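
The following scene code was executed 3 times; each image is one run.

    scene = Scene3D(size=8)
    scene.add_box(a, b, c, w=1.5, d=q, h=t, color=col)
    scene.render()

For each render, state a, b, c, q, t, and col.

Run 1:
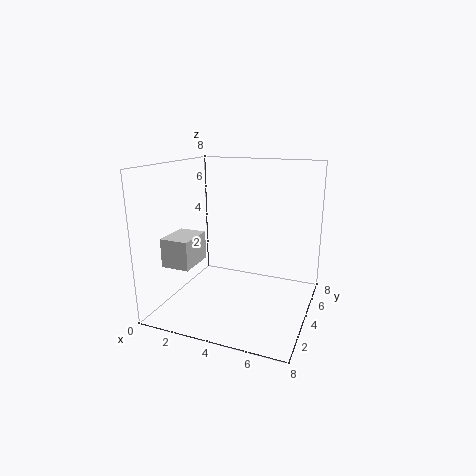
a = 1; b = 1; c = 3; q = 2; t = 1.5; col = 'lightgray'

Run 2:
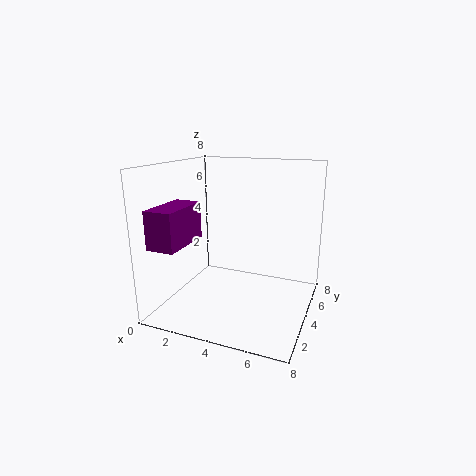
a = 0.5; b = 0.5; c = 4; q = 3; t = 2; col = 'purple'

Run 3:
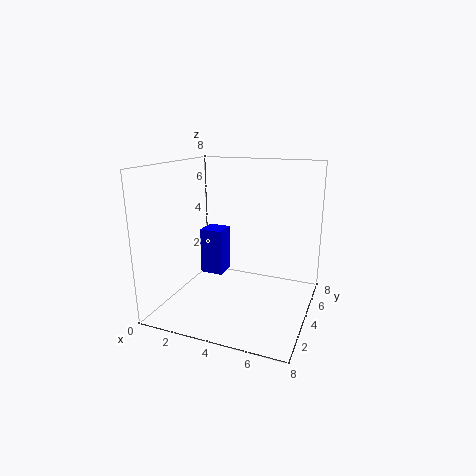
a = 0.5; b = 6; c = 0.5; q = 1.5; t = 3; col = 'blue'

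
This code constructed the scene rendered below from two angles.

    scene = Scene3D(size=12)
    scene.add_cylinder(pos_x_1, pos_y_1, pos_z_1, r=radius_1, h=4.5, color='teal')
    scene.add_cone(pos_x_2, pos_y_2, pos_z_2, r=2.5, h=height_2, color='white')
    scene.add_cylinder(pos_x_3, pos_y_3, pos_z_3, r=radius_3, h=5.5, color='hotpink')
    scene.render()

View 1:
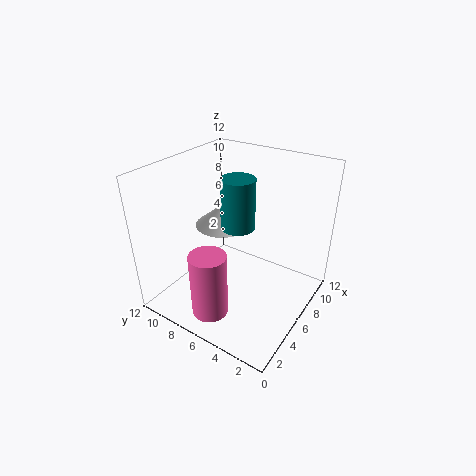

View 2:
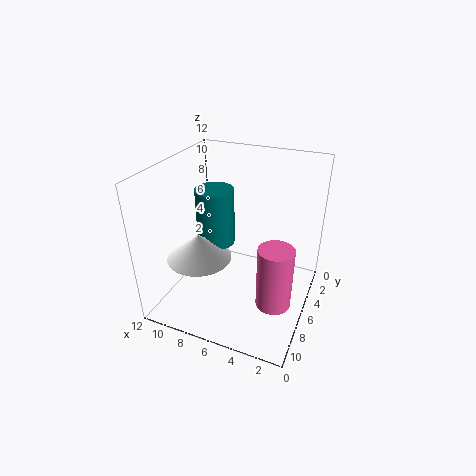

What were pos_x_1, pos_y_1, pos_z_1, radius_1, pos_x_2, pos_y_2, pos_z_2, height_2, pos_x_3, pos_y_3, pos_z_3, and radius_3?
pos_x_1 = 7.5
pos_y_1 = 7
pos_z_1 = 6
radius_1 = 1.5
pos_x_2 = 8
pos_y_2 = 9
pos_z_2 = 5.5
height_2 = 2
pos_x_3 = 2.5
pos_y_3 = 6.5
pos_z_3 = 0.5
radius_3 = 1.5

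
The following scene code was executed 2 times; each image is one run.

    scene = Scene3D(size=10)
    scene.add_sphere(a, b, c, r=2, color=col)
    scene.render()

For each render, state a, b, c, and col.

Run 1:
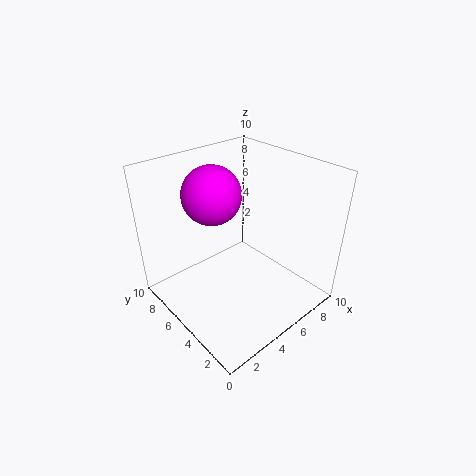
a = 4, b = 6.5, c = 8, col = 'magenta'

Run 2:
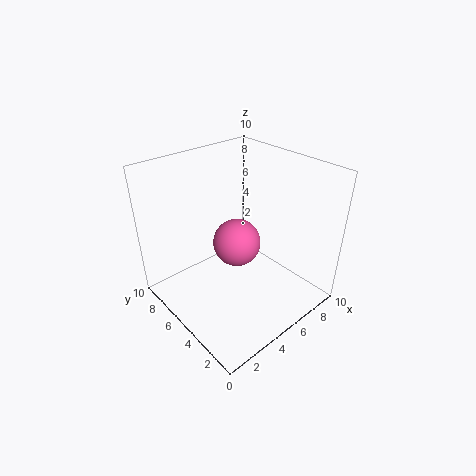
a = 7.5, b = 8, c = 2, col = 'hotpink'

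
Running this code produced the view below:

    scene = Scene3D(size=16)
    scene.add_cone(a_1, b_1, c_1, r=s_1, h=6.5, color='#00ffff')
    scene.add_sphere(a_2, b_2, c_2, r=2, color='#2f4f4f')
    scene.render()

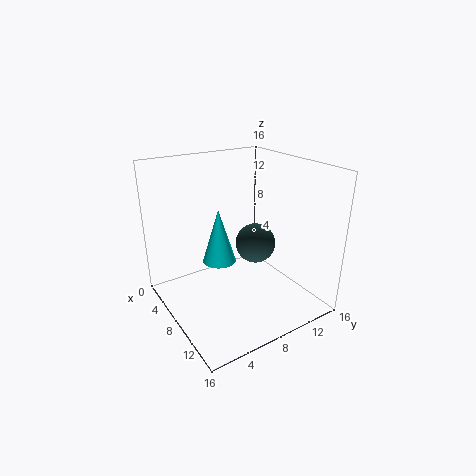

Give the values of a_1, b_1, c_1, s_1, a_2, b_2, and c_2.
a_1 = 5, b_1 = 7.25, c_1 = 4, s_1 = 2, a_2 = 11.25, b_2 = 8, c_2 = 8.75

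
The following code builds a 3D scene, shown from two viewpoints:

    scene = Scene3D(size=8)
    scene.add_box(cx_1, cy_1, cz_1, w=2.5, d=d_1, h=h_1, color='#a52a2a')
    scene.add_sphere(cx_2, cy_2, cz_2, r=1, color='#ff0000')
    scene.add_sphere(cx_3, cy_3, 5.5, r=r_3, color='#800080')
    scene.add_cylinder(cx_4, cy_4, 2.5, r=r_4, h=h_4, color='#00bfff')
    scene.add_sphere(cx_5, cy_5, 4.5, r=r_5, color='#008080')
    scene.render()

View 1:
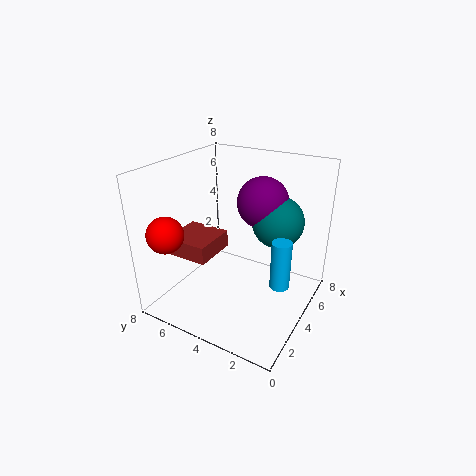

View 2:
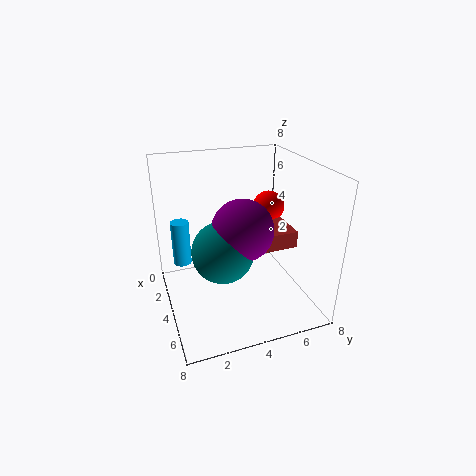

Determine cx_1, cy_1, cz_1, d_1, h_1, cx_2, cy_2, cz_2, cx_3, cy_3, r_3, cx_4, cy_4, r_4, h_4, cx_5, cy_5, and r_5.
cx_1 = 2
cy_1 = 5
cz_1 = 3
d_1 = 2.5
h_1 = 1
cx_2 = 1.5
cy_2 = 7
cz_2 = 4.5
cx_3 = 6
cy_3 = 3.5
r_3 = 1.5
cx_4 = 3
cy_4 = 1
r_4 = 0.5
h_4 = 2.5
cx_5 = 6
cy_5 = 2.5
r_5 = 1.5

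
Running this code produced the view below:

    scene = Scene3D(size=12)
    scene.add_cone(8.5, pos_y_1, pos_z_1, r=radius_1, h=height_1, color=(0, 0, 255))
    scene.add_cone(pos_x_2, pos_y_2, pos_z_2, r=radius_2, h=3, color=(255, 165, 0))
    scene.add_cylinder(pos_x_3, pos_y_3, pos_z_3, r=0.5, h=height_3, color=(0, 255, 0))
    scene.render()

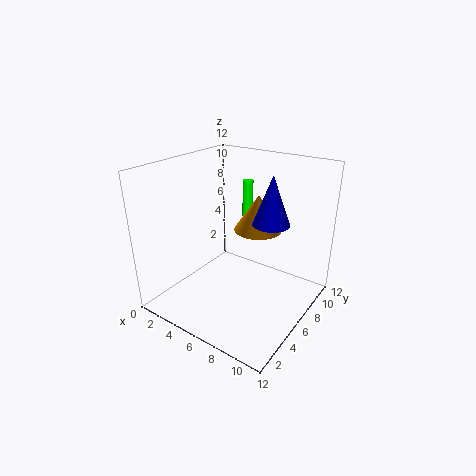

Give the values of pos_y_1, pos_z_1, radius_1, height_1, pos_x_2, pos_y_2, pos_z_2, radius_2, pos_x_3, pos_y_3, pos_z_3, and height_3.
pos_y_1 = 7, pos_z_1 = 7.5, radius_1 = 1.5, height_1 = 4, pos_x_2 = 7, pos_y_2 = 7.5, pos_z_2 = 6.5, radius_2 = 2, pos_x_3 = 4, pos_y_3 = 10.5, pos_z_3 = 6, height_3 = 3.5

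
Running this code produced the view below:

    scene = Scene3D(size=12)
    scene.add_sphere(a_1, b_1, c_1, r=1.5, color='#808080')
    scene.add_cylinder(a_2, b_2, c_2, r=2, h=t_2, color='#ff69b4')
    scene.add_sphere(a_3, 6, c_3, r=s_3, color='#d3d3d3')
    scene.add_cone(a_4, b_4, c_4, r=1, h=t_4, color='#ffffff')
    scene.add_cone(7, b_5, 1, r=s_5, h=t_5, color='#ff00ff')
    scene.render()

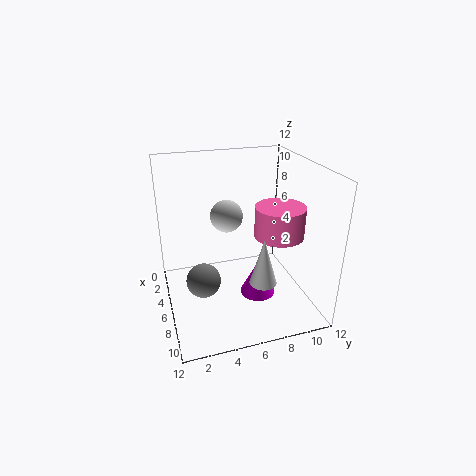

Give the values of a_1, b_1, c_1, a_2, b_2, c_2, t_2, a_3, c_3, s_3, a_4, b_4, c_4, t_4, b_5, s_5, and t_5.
a_1 = 5.5
b_1 = 3
c_1 = 2
a_2 = 7.5
b_2 = 9
c_2 = 6.5
t_2 = 2.5
a_3 = 2.5
c_3 = 6.5
s_3 = 1.5
a_4 = 10.5
b_4 = 6.5
c_4 = 4.5
t_4 = 3.5
b_5 = 7.5
s_5 = 1.5
t_5 = 3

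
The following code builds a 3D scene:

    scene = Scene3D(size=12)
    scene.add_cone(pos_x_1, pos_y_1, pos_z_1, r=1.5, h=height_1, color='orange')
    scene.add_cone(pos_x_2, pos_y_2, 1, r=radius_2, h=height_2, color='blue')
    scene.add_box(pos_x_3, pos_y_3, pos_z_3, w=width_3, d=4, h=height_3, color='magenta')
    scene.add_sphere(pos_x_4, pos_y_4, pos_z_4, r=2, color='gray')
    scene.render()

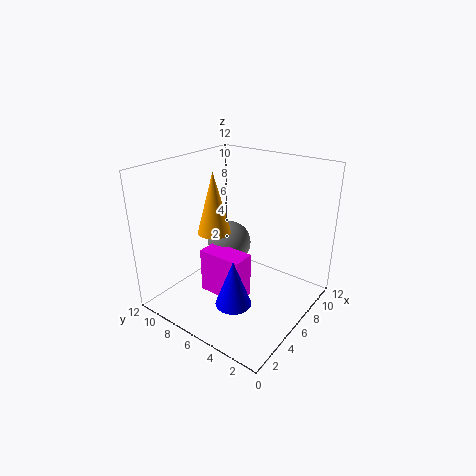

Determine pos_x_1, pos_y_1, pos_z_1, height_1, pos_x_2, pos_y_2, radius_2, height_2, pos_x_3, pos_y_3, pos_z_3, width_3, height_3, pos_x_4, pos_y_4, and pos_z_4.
pos_x_1 = 6.5
pos_y_1 = 9
pos_z_1 = 5.5
height_1 = 5.5
pos_x_2 = 4
pos_y_2 = 5
radius_2 = 1.5
height_2 = 4
pos_x_3 = 4.5
pos_y_3 = 5
pos_z_3 = 0.5
width_3 = 2
height_3 = 4
pos_x_4 = 8
pos_y_4 = 8.5
pos_z_4 = 4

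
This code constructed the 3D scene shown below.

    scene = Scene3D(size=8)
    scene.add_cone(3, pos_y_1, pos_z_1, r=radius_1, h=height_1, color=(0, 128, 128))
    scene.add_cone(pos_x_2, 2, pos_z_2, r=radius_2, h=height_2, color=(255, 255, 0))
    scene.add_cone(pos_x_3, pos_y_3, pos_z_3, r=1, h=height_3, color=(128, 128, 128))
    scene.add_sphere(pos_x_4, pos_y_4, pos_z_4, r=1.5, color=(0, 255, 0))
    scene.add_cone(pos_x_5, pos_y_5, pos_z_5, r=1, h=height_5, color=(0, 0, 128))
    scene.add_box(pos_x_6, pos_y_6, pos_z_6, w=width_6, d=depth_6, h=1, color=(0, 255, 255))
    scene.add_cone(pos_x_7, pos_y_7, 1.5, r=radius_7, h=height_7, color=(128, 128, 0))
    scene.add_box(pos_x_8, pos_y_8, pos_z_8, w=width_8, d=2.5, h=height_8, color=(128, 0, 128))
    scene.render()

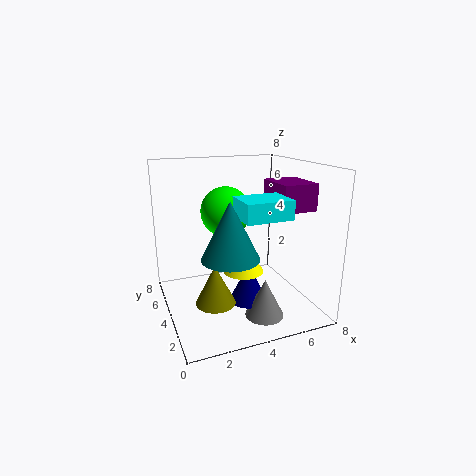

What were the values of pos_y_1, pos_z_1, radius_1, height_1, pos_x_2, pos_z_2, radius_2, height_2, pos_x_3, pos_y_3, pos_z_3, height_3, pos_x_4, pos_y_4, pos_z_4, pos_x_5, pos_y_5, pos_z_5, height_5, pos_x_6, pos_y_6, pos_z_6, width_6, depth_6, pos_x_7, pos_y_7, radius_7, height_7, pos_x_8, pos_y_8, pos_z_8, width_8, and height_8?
pos_y_1 = 2.5
pos_z_1 = 3.5
radius_1 = 1.5
height_1 = 3
pos_x_2 = 3.5
pos_z_2 = 3
radius_2 = 1
height_2 = 1.5
pos_x_3 = 4.5
pos_y_3 = 1.5
pos_z_3 = 0.5
height_3 = 2
pos_x_4 = 4
pos_y_4 = 6
pos_z_4 = 5
pos_x_5 = 4
pos_y_5 = 2.5
pos_z_5 = 1
height_5 = 2
pos_x_6 = 3.5
pos_y_6 = 1.5
pos_z_6 = 5.5
width_6 = 2.5
depth_6 = 2
pos_x_7 = 2
pos_y_7 = 2
radius_7 = 1
height_7 = 2
pos_x_8 = 6
pos_y_8 = 2.5
pos_z_8 = 5.5
width_8 = 2
height_8 = 1.5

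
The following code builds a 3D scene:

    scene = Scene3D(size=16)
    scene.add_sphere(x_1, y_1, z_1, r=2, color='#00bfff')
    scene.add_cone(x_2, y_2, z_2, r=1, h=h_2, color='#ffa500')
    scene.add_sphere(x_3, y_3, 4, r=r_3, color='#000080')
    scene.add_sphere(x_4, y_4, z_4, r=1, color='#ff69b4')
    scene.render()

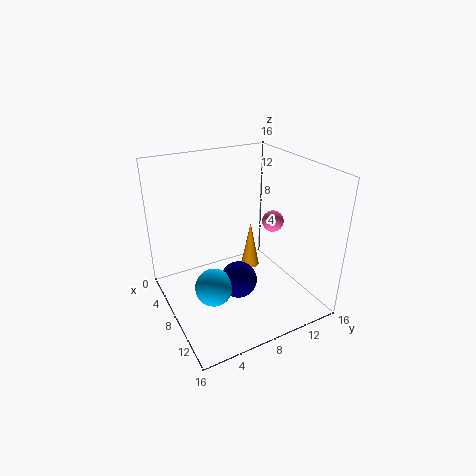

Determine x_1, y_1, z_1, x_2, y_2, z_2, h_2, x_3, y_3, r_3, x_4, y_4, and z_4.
x_1 = 10
y_1 = 4
z_1 = 4
x_2 = 9
y_2 = 9
z_2 = 5
h_2 = 5
x_3 = 10
y_3 = 7
r_3 = 2
x_4 = 13
y_4 = 9
z_4 = 12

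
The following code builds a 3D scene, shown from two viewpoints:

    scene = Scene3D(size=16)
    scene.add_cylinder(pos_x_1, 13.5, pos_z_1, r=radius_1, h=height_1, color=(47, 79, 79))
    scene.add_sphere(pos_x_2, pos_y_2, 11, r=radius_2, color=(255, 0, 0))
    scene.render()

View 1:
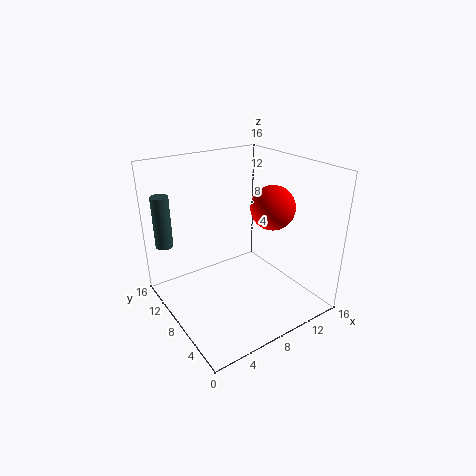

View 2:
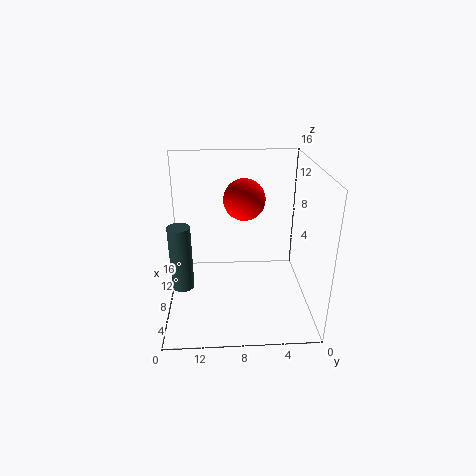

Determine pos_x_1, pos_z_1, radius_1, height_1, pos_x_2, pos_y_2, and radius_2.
pos_x_1 = 1.5; pos_z_1 = 6.5; radius_1 = 1; height_1 = 6; pos_x_2 = 12; pos_y_2 = 7; radius_2 = 2.5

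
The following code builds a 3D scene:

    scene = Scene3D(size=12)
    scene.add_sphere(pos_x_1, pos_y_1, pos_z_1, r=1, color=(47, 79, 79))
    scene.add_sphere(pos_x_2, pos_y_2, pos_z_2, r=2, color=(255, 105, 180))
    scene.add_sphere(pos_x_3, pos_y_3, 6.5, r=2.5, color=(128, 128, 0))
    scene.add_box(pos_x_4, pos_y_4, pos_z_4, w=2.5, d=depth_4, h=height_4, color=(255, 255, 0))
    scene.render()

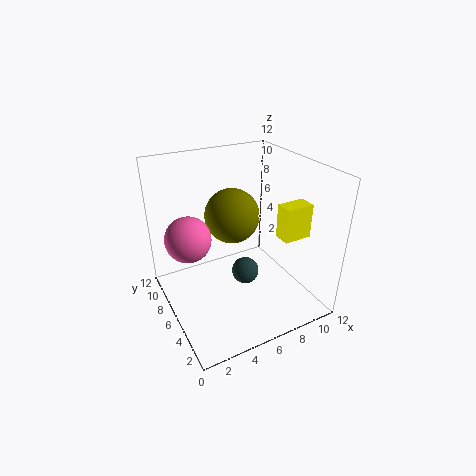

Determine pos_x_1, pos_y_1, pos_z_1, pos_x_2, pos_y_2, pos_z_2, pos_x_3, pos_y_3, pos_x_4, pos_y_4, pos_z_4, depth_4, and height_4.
pos_x_1 = 5, pos_y_1 = 3, pos_z_1 = 5, pos_x_2 = 2.5, pos_y_2 = 8.5, pos_z_2 = 5.5, pos_x_3 = 7, pos_y_3 = 9, pos_x_4 = 9.5, pos_y_4 = 4, pos_z_4 = 5.5, depth_4 = 1.5, height_4 = 3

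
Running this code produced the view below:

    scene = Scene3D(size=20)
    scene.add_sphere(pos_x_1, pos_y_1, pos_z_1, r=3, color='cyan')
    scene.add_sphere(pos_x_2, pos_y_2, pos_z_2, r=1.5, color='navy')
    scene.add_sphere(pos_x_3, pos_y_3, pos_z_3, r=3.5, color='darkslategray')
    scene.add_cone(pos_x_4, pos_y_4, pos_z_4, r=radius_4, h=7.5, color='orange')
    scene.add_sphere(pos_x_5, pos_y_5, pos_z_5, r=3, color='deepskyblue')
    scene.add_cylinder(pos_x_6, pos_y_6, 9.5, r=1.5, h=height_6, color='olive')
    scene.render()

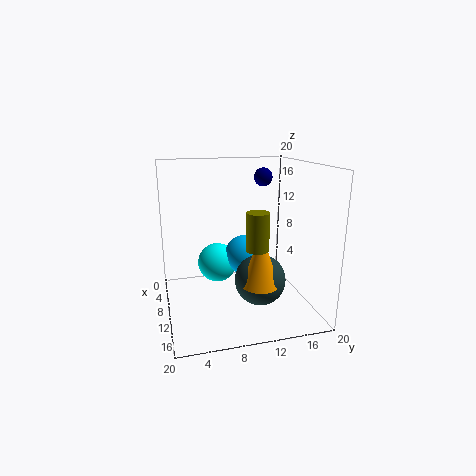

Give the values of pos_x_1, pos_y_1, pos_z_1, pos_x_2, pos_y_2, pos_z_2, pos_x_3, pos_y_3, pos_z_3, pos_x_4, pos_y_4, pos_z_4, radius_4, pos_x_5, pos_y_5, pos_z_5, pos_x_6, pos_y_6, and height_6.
pos_x_1 = 5, pos_y_1 = 8, pos_z_1 = 4.5, pos_x_2 = 1.5, pos_y_2 = 16.5, pos_z_2 = 17, pos_x_3 = 12.5, pos_y_3 = 12.5, pos_z_3 = 4.5, pos_x_4 = 14, pos_y_4 = 12, pos_z_4 = 4.5, radius_4 = 2.5, pos_x_5 = 6.5, pos_y_5 = 12, pos_z_5 = 6, pos_x_6 = 14, pos_y_6 = 11.5, height_6 = 5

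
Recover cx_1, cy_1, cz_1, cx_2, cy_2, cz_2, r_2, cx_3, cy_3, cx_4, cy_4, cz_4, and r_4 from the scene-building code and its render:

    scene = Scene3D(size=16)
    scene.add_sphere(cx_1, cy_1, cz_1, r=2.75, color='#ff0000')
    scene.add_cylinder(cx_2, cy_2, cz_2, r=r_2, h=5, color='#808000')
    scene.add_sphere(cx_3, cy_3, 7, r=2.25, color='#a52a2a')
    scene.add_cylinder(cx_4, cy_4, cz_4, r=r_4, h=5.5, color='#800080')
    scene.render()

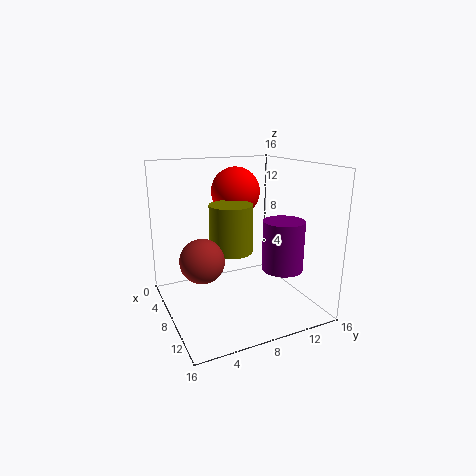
cx_1 = 5.75, cy_1 = 8.75, cz_1 = 12.75, cx_2 = 9.5, cy_2 = 6.5, cz_2 = 7.25, r_2 = 2.25, cx_3 = 10.25, cy_3 = 3, cx_4 = 11, cy_4 = 12, cz_4 = 4.75, r_4 = 2.25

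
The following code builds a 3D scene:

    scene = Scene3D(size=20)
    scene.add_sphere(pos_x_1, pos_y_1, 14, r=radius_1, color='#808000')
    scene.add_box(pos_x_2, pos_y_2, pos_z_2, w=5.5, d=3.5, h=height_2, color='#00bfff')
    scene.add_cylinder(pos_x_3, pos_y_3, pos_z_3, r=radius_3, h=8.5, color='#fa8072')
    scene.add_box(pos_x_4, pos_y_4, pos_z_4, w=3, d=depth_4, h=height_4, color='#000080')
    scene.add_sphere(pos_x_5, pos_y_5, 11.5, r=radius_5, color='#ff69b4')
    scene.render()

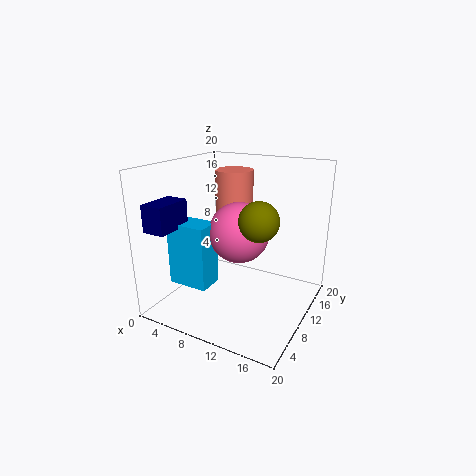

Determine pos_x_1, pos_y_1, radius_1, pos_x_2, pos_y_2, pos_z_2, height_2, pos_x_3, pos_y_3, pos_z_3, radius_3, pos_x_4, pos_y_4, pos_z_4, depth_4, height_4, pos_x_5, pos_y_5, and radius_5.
pos_x_1 = 14.5, pos_y_1 = 7, radius_1 = 2.5, pos_x_2 = 3, pos_y_2 = 3.5, pos_z_2 = 4.5, height_2 = 8.5, pos_x_3 = 5.5, pos_y_3 = 17, pos_z_3 = 9.5, radius_3 = 3, pos_x_4 = 2, pos_y_4 = 0.5, pos_z_4 = 12.5, depth_4 = 5, height_4 = 3.5, pos_x_5 = 11, pos_y_5 = 8.5, radius_5 = 4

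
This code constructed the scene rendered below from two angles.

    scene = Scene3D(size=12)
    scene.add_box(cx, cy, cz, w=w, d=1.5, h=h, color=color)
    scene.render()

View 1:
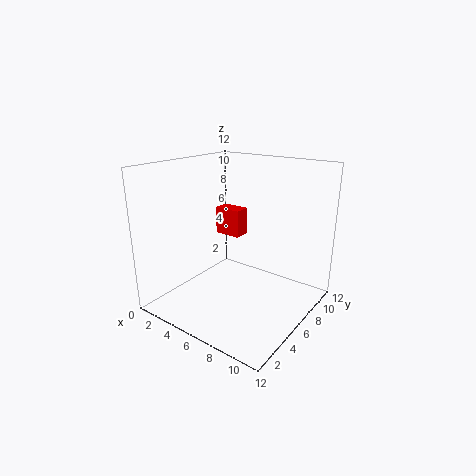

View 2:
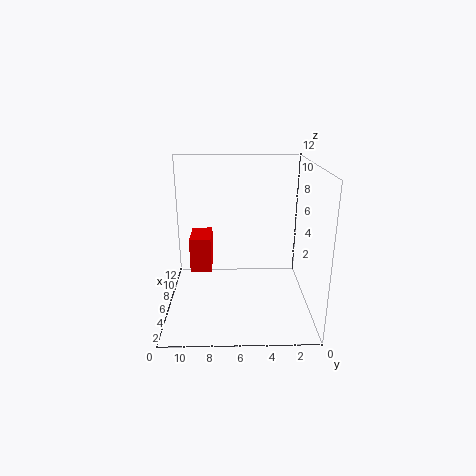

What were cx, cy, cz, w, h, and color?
cx = 2, cy = 8, cz = 5, w = 2.5, h = 2.5, color = 'red'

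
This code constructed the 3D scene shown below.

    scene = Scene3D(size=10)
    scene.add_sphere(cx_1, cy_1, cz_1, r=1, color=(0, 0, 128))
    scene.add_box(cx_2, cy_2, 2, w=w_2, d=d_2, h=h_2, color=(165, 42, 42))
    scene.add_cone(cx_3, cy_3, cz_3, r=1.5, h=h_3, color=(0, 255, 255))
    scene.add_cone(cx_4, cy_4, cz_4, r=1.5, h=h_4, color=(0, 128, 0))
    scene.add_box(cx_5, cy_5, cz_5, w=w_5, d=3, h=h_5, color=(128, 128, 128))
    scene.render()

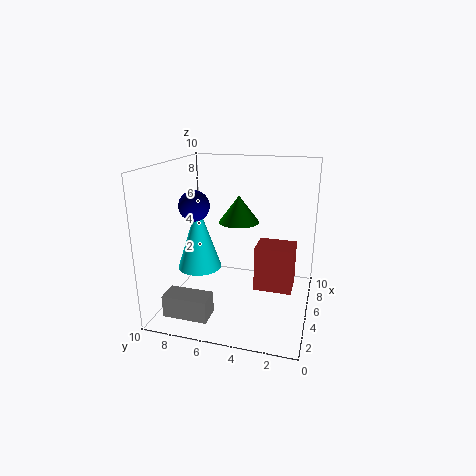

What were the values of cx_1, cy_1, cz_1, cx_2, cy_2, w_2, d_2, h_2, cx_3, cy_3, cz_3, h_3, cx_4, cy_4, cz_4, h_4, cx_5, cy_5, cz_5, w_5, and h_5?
cx_1 = 3.5, cy_1 = 7.5, cz_1 = 7.5, cx_2 = 3.5, cy_2 = 1, w_2 = 2, d_2 = 2.5, h_2 = 3, cx_3 = 4, cy_3 = 7.5, cz_3 = 3, h_3 = 4.5, cx_4 = 7, cy_4 = 5.5, cz_4 = 5.5, h_4 = 2, cx_5 = 1, cy_5 = 6, cz_5 = 0.5, w_5 = 1.5, h_5 = 1.5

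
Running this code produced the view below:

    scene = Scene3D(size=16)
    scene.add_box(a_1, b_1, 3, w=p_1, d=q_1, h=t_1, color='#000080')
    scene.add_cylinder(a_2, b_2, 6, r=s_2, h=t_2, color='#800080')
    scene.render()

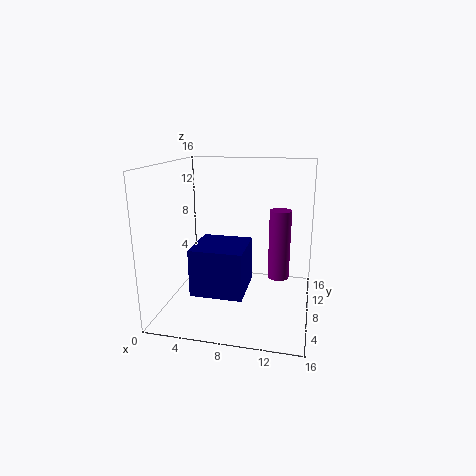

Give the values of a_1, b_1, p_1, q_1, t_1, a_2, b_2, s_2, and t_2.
a_1 = 4; b_1 = 3; p_1 = 5.5; q_1 = 5.5; t_1 = 5; a_2 = 13; b_2 = 3.5; s_2 = 1; t_2 = 6.5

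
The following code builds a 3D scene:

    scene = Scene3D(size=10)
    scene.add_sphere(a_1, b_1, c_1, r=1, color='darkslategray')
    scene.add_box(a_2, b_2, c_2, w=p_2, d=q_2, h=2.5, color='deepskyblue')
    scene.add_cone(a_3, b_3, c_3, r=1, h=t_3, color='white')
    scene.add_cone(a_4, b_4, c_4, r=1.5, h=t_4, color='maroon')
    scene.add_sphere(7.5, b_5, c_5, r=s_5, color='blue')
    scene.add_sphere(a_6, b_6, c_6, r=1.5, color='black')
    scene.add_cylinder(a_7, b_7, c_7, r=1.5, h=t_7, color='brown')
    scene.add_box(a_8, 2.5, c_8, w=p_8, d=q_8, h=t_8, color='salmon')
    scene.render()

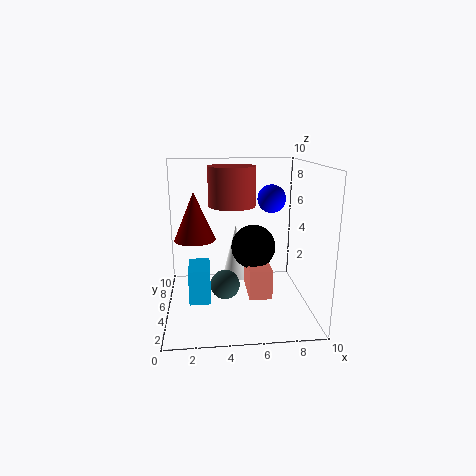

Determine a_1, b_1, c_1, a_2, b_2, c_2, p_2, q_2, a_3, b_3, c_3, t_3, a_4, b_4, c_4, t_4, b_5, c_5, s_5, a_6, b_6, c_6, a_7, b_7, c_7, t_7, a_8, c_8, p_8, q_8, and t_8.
a_1 = 4; b_1 = 4; c_1 = 2; a_2 = 1.5; b_2 = 4; c_2 = 0.5; p_2 = 1.5; q_2 = 2.5; a_3 = 5; b_3 = 6.5; c_3 = 1.5; t_3 = 4; a_4 = 2; b_4 = 6.5; c_4 = 4.5; t_4 = 3.5; b_5 = 6; c_5 = 7.5; s_5 = 1; a_6 = 6; b_6 = 4.5; c_6 = 4.5; a_7 = 4.5; b_7 = 4; c_7 = 7.5; t_7 = 2.5; a_8 = 5.5; c_8 = 1.5; p_8 = 1.5; q_8 = 3; t_8 = 2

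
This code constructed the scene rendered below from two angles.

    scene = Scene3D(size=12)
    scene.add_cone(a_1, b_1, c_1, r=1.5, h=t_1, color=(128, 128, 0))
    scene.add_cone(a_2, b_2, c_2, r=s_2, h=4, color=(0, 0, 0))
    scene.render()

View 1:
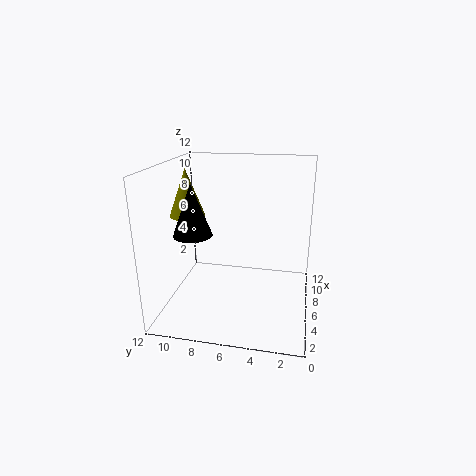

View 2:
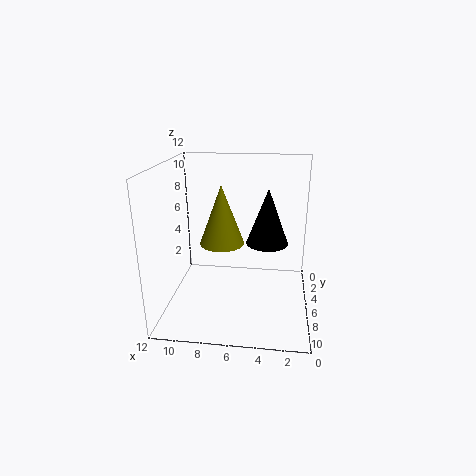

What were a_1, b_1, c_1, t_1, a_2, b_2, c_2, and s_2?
a_1 = 6.5
b_1 = 10.5
c_1 = 7.5
t_1 = 4
a_2 = 3.5
b_2 = 9
c_2 = 7
s_2 = 1.5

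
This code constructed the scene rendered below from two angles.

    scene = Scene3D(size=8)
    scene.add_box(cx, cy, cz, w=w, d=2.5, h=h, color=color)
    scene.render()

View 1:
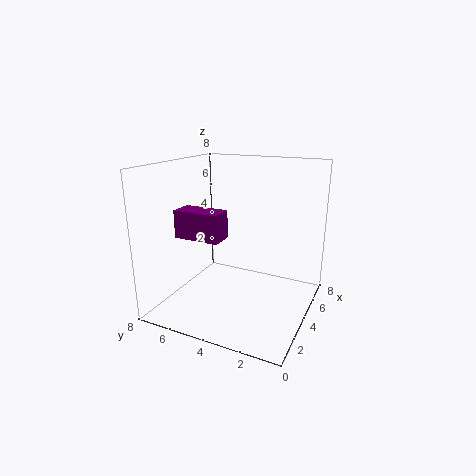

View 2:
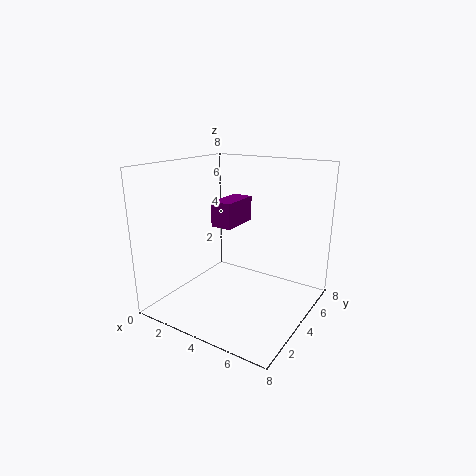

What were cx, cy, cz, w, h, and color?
cx = 2
cy = 4.25
cz = 4.25
w = 1.25
h = 1.5
color = 'purple'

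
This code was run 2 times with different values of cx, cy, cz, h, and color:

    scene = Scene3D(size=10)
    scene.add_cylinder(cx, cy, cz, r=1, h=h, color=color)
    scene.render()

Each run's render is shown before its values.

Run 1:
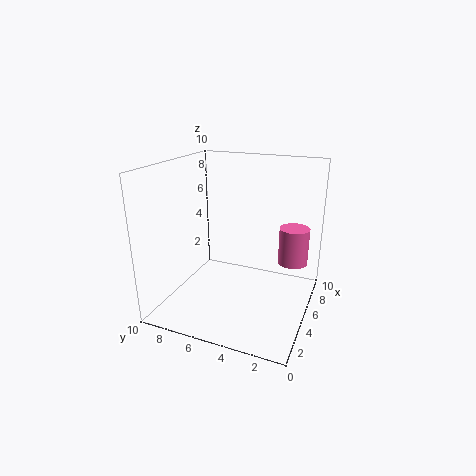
cx = 5.75
cy = 1.25
cz = 3.5
h = 2.5
color = 'hotpink'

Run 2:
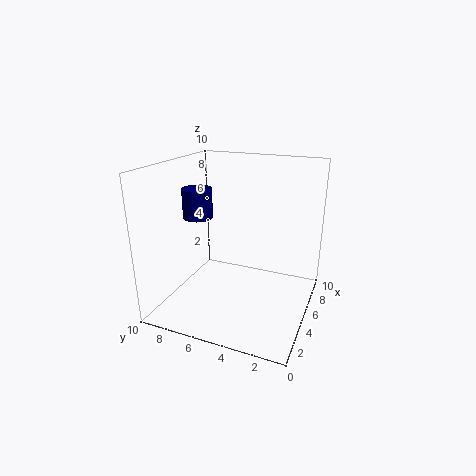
cx = 4
cy = 7.5
cz = 6.5
h = 2
color = 'navy'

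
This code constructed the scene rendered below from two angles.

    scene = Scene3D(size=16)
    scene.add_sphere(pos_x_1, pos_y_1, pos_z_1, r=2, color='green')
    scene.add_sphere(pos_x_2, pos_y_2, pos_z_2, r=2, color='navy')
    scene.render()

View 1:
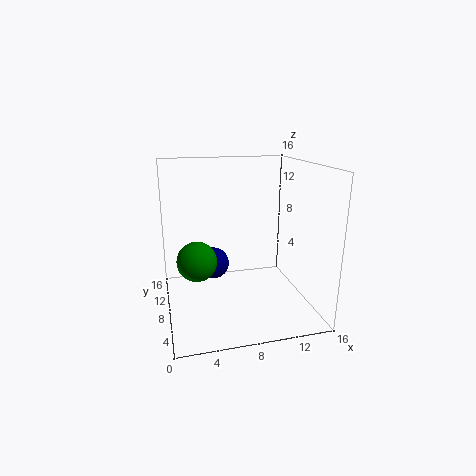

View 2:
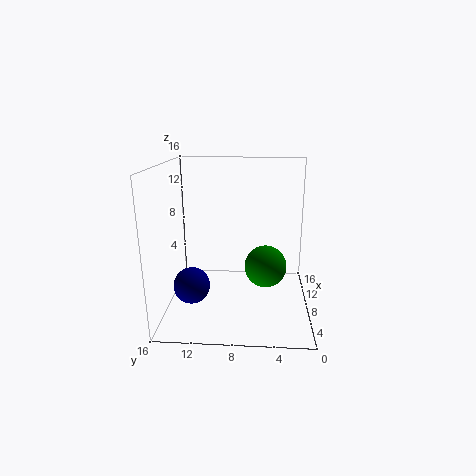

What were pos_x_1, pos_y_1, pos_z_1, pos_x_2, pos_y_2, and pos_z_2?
pos_x_1 = 3
pos_y_1 = 5
pos_z_1 = 7
pos_x_2 = 6
pos_y_2 = 13
pos_z_2 = 3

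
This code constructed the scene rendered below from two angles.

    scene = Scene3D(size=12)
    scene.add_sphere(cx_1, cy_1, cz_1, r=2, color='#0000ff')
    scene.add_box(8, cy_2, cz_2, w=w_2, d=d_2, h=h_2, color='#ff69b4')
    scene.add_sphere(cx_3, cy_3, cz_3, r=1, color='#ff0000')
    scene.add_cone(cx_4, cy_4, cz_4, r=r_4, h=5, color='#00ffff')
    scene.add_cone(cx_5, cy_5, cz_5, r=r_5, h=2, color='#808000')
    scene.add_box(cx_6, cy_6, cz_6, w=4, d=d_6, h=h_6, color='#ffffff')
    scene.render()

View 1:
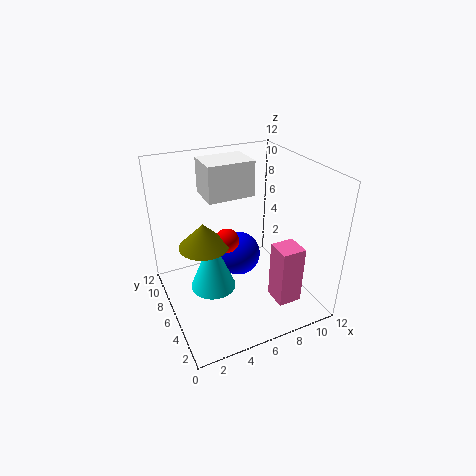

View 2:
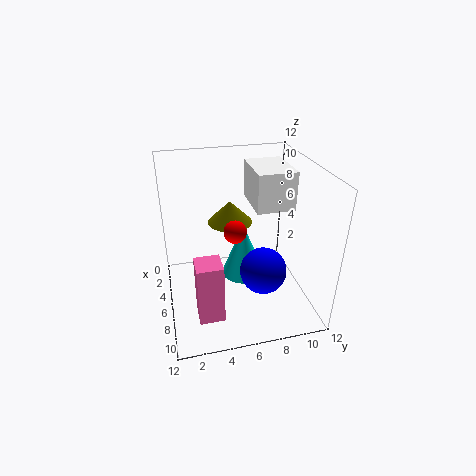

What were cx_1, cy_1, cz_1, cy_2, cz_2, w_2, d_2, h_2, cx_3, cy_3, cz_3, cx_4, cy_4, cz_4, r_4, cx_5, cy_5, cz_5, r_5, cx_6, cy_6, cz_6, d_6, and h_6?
cx_1 = 7; cy_1 = 8; cz_1 = 3; cy_2 = 2; cz_2 = 1; w_2 = 2; d_2 = 2; h_2 = 5; cx_3 = 5; cy_3 = 6; cz_3 = 6; cx_4 = 4; cy_4 = 7; cz_4 = 1; r_4 = 2; cx_5 = 3; cy_5 = 6; cz_5 = 6; r_5 = 2; cx_6 = 4; cy_6 = 7; cz_6 = 9; d_6 = 3; h_6 = 3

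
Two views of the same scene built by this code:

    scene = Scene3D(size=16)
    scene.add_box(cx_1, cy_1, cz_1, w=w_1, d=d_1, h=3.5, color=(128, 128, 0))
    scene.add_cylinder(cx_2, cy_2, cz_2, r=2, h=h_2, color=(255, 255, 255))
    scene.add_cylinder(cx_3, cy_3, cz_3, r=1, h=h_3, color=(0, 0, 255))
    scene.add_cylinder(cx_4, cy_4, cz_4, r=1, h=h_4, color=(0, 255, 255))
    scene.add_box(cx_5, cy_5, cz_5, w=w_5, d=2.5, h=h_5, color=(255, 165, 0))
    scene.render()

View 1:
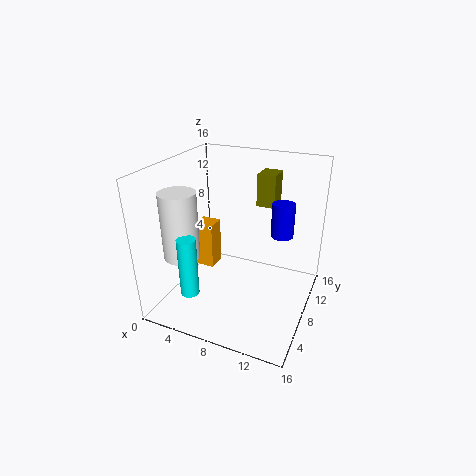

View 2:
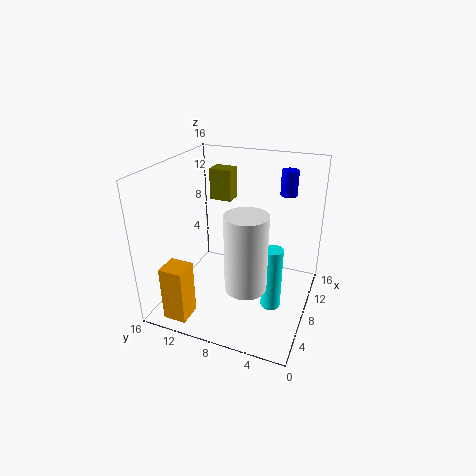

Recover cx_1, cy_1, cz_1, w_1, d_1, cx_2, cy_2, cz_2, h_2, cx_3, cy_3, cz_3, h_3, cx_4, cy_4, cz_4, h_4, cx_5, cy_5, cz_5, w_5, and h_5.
cx_1 = 9.5, cy_1 = 9.5, cz_1 = 11.5, w_1 = 2, d_1 = 2.5, cx_2 = 2.5, cy_2 = 5, cz_2 = 6, h_2 = 7.5, cx_3 = 14, cy_3 = 4, cz_3 = 11.5, h_3 = 3, cx_4 = 4.5, cy_4 = 3, cz_4 = 3, h_4 = 6.5, cx_5 = 0.5, cy_5 = 11, cz_5 = 1, w_5 = 2.5, h_5 = 6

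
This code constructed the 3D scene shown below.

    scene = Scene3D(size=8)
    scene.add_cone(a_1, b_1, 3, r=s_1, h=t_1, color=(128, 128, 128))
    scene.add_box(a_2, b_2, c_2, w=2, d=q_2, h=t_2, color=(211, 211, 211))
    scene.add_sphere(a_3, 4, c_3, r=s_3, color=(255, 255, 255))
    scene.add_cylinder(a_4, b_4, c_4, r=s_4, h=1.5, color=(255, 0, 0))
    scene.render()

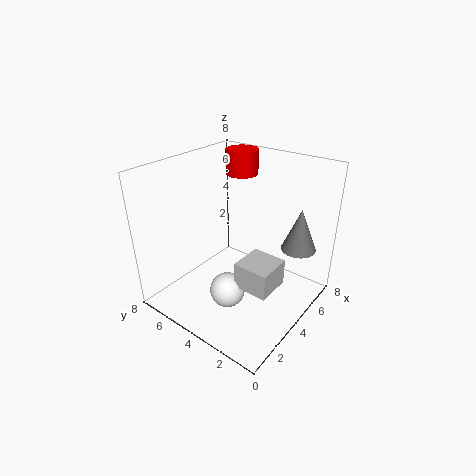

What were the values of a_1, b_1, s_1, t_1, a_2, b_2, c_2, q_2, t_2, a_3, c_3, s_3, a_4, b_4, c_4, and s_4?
a_1 = 6.5, b_1 = 1.5, s_1 = 1, t_1 = 2.5, a_2 = 3, b_2 = 1.5, c_2 = 1.5, q_2 = 2, t_2 = 1.5, a_3 = 3, c_3 = 1, s_3 = 1, a_4 = 7, b_4 = 6, c_4 = 6.5, s_4 = 1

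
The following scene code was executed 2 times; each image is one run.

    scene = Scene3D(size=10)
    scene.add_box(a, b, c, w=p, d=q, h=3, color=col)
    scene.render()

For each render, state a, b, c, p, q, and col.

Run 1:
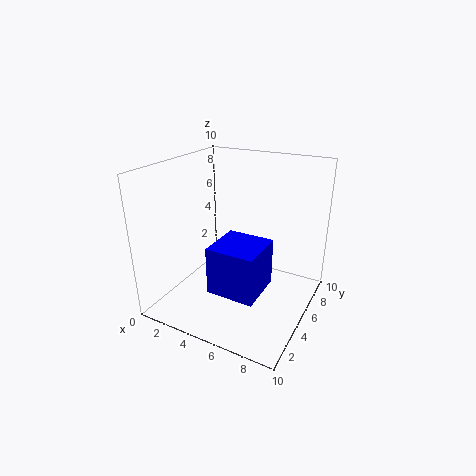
a = 5, b = 1, c = 3, p = 3, q = 3, col = 'blue'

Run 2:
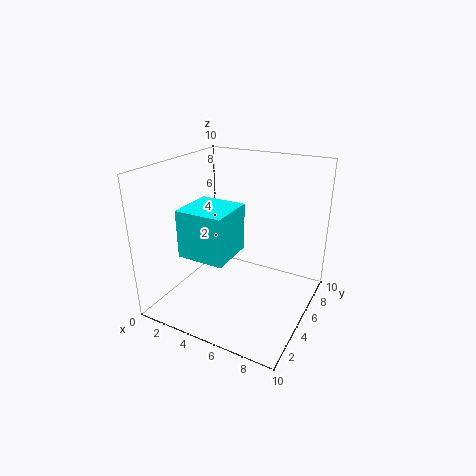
a = 3, b = 1, c = 5, p = 3, q = 3, col = 'cyan'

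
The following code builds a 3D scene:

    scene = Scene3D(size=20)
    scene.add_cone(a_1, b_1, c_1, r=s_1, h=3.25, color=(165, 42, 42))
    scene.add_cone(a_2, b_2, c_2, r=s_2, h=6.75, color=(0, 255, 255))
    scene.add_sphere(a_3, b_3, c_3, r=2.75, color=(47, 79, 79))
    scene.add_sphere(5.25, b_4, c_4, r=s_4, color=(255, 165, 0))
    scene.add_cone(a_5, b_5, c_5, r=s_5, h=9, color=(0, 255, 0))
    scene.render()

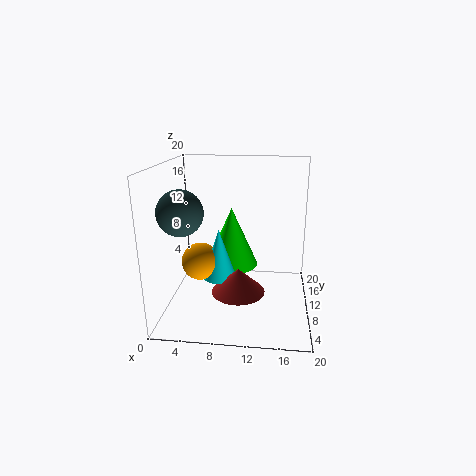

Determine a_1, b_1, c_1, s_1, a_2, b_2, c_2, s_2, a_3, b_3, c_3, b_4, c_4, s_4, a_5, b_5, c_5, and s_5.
a_1 = 10.5; b_1 = 6; c_1 = 4; s_1 = 3.5; a_2 = 7.75; b_2 = 7.5; c_2 = 5.25; s_2 = 2.25; a_3 = 4; b_3 = 3.5; c_3 = 15.25; b_4 = 7.25; c_4 = 7.5; s_4 = 2.5; a_5 = 8.5; b_5 = 14.5; c_5 = 4; s_5 = 4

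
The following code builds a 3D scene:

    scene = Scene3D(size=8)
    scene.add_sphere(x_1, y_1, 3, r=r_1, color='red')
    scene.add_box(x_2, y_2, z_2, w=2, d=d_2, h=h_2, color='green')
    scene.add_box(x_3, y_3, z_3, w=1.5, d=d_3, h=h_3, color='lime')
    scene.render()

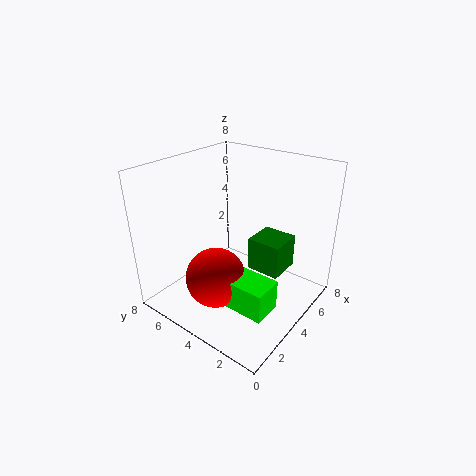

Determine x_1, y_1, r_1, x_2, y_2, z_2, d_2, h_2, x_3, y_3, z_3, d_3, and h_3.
x_1 = 1.5; y_1 = 3.5; r_1 = 1.5; x_2 = 5; y_2 = 2; z_2 = 1.5; d_2 = 2; h_2 = 2; x_3 = 1; y_3 = 0.5; z_3 = 2; d_3 = 2; h_3 = 1.5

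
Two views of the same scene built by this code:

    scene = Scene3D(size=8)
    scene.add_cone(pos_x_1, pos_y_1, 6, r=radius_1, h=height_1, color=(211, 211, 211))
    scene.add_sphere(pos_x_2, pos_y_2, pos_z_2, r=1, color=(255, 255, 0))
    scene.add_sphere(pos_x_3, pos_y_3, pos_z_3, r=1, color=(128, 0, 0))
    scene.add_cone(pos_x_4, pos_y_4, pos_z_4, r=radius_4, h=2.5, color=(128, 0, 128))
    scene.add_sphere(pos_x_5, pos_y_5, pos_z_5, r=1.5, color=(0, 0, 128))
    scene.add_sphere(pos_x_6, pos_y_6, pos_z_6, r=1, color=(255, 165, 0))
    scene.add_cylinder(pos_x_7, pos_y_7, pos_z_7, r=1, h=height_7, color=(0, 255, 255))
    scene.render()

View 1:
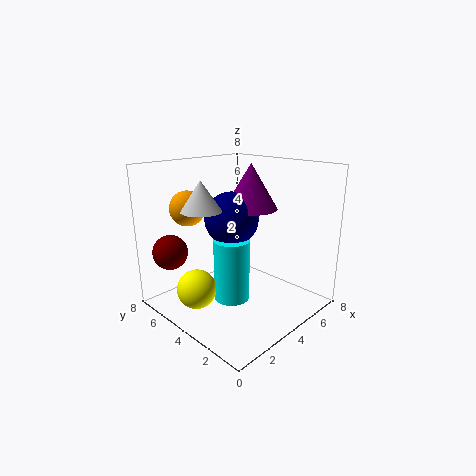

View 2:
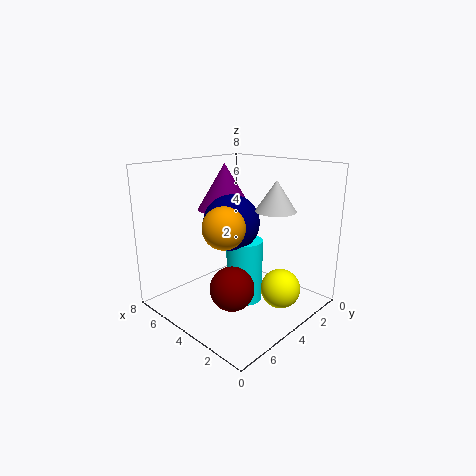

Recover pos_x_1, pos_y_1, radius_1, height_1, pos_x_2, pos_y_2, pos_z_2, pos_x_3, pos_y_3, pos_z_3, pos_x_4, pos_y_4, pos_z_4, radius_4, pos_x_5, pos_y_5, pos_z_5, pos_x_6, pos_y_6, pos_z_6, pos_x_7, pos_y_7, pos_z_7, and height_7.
pos_x_1 = 1.5, pos_y_1 = 4, radius_1 = 1, height_1 = 1.5, pos_x_2 = 1, pos_y_2 = 4, pos_z_2 = 2, pos_x_3 = 1.5, pos_y_3 = 7, pos_z_3 = 3, pos_x_4 = 5, pos_y_4 = 4, pos_z_4 = 5.5, radius_4 = 1.5, pos_x_5 = 4, pos_y_5 = 4.5, pos_z_5 = 5, pos_x_6 = 2.5, pos_y_6 = 6.5, pos_z_6 = 5.5, pos_x_7 = 3.5, pos_y_7 = 4, pos_z_7 = 0.5, height_7 = 3.5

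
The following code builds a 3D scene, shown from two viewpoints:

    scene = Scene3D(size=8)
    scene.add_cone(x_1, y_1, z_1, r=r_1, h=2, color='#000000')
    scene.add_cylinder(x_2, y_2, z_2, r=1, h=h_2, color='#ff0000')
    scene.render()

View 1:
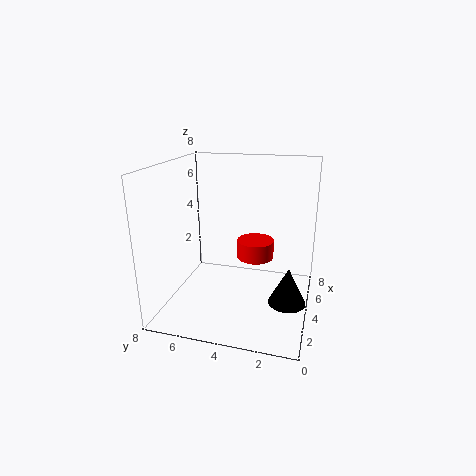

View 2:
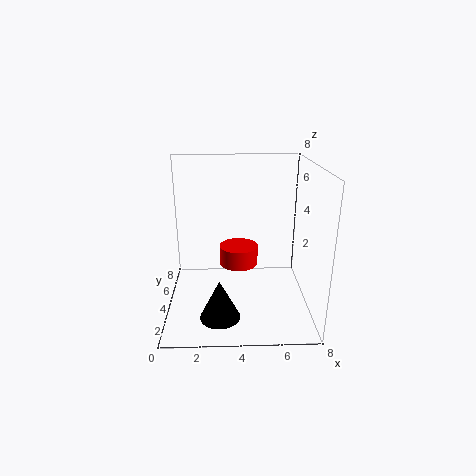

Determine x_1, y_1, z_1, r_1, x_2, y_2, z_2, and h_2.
x_1 = 3
y_1 = 1
z_1 = 1
r_1 = 1
x_2 = 4
y_2 = 3
z_2 = 3
h_2 = 1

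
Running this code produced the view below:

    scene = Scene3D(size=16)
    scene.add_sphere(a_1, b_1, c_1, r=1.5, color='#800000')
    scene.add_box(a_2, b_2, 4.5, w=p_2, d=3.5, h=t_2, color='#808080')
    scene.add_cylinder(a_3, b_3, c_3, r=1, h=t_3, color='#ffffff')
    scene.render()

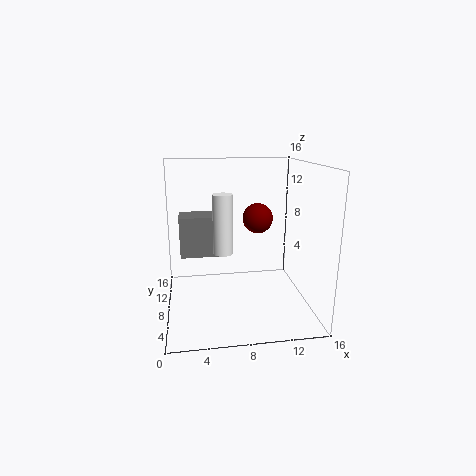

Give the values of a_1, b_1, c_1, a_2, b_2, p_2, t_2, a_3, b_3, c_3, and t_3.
a_1 = 9.5, b_1 = 5, c_1 = 11, a_2 = 1.5, b_2 = 11.5, p_2 = 5.5, t_2 = 5, a_3 = 6, b_3 = 5, c_3 = 7.5, t_3 = 6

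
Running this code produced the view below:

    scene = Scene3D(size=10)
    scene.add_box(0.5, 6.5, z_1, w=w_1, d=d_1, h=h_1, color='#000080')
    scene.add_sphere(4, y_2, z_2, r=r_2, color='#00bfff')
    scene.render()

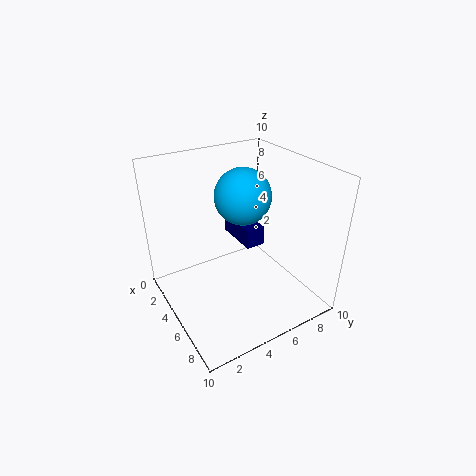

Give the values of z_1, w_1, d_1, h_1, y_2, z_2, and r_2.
z_1 = 3, w_1 = 3.5, d_1 = 1.5, h_1 = 1.5, y_2 = 6, z_2 = 7.5, r_2 = 2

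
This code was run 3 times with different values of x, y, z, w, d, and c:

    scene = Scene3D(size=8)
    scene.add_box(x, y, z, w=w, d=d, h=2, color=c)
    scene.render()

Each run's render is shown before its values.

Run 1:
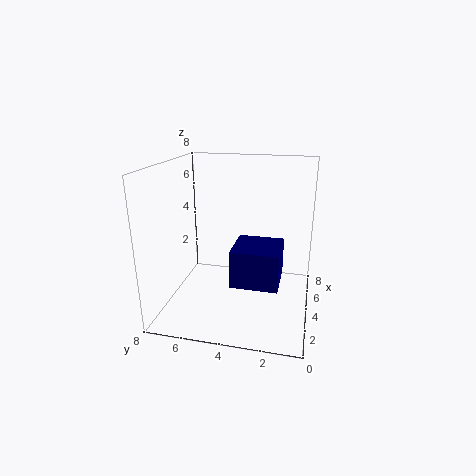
x = 2; y = 1.5; z = 2; w = 2.5; d = 2.5; c = 'navy'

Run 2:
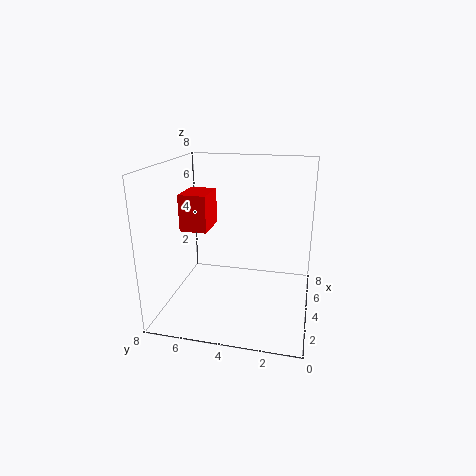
x = 3; y = 5.5; z = 4.5; w = 2; d = 1.5; c = 'red'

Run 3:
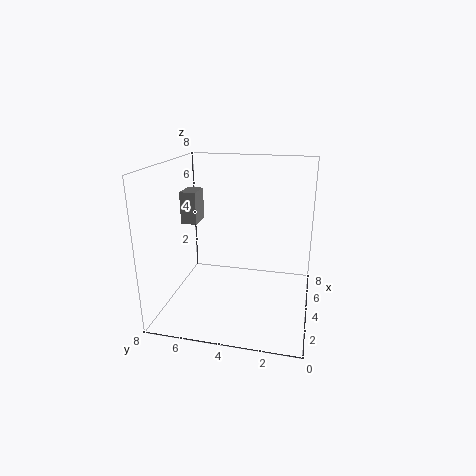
x = 5.5; y = 7; z = 4; w = 1.5; d = 1; c = 'gray'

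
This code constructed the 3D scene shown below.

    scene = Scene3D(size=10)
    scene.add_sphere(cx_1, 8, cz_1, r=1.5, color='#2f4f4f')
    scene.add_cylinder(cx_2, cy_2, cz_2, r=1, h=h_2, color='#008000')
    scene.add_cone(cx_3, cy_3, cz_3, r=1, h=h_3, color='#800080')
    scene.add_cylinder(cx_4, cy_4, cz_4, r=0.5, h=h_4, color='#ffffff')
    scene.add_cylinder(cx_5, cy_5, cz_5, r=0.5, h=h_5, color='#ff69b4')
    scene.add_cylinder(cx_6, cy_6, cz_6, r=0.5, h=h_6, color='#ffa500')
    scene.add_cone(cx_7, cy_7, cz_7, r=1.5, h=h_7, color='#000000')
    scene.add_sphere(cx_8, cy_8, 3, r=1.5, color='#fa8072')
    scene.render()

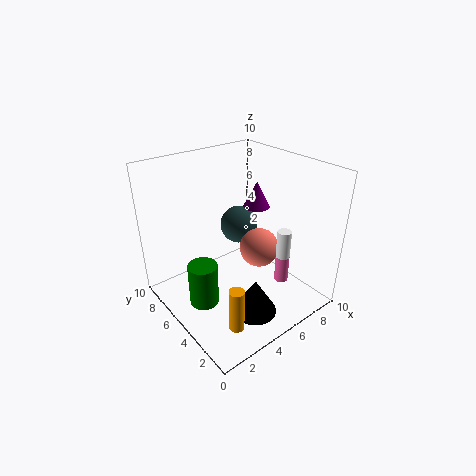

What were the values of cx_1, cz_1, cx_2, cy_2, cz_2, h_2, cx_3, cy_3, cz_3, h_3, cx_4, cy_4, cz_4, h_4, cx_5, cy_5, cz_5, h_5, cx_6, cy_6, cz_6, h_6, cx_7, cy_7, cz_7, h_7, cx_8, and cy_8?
cx_1 = 7.5
cz_1 = 4
cx_2 = 2
cy_2 = 5
cz_2 = 1
h_2 = 3
cx_3 = 8
cy_3 = 6.5
cz_3 = 6
h_3 = 2
cx_4 = 7.5
cy_4 = 3
cz_4 = 3.5
h_4 = 2
cx_5 = 7.5
cy_5 = 3
cz_5 = 1.5
h_5 = 4
cx_6 = 2.5
cy_6 = 2
cz_6 = 0.5
h_6 = 3
cx_7 = 4.5
cy_7 = 2.5
cz_7 = 0.5
h_7 = 2.5
cx_8 = 7.5
cy_8 = 5.5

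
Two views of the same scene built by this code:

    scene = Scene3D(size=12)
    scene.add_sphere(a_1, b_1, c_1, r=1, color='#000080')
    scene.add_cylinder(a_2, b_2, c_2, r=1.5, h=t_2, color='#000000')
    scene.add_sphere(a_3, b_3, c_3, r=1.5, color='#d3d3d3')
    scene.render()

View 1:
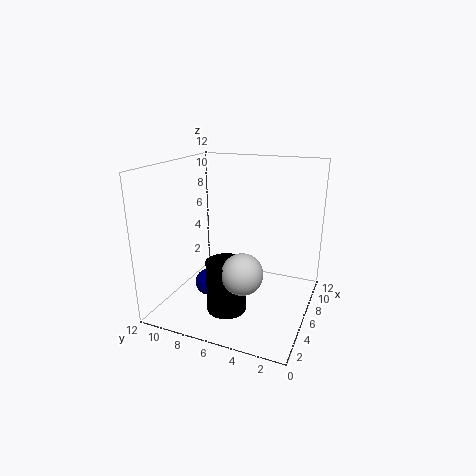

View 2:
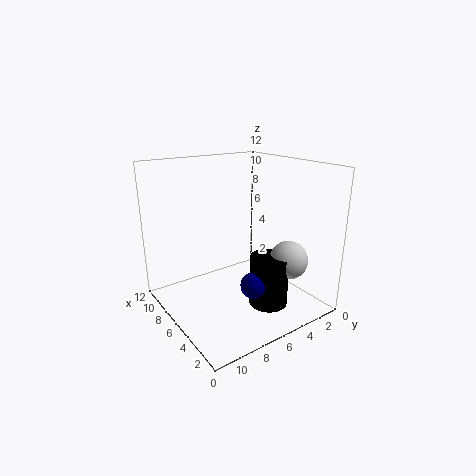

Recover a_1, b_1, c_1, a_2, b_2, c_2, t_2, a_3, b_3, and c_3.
a_1 = 2.5, b_1 = 7, c_1 = 3.5, a_2 = 2.5, b_2 = 5.5, c_2 = 1.5, t_2 = 4, a_3 = 2, b_3 = 4, c_3 = 5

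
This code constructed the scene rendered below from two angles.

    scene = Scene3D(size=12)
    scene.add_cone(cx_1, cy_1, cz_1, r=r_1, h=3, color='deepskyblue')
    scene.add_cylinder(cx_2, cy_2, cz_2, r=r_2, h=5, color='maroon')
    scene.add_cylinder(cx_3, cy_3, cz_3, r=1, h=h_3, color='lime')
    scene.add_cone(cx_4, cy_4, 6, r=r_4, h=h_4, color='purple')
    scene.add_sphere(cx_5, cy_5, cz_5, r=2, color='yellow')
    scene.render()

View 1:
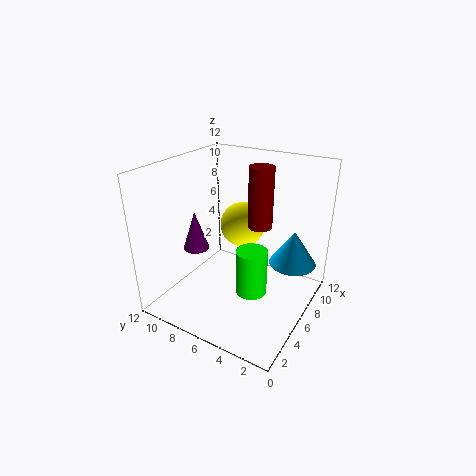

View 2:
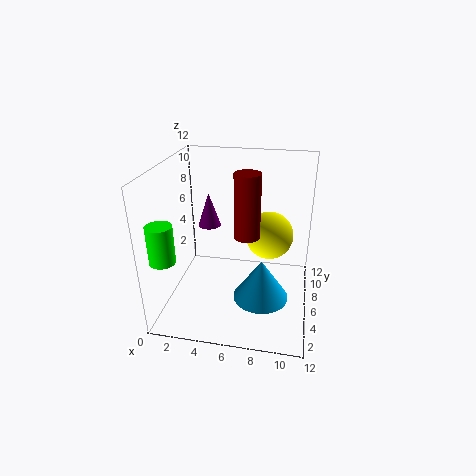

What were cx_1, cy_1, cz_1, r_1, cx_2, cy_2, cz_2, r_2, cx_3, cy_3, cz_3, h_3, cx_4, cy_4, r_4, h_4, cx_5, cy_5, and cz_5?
cx_1 = 8.5, cy_1 = 2, cz_1 = 3.5, r_1 = 2, cx_2 = 7, cy_2 = 4.5, cz_2 = 7, r_2 = 1, cx_3 = 1, cy_3 = 2, cz_3 = 5.5, h_3 = 3, cx_4 = 3, cy_4 = 8, r_4 = 1, h_4 = 3, cx_5 = 8.5, cy_5 = 7, cz_5 = 6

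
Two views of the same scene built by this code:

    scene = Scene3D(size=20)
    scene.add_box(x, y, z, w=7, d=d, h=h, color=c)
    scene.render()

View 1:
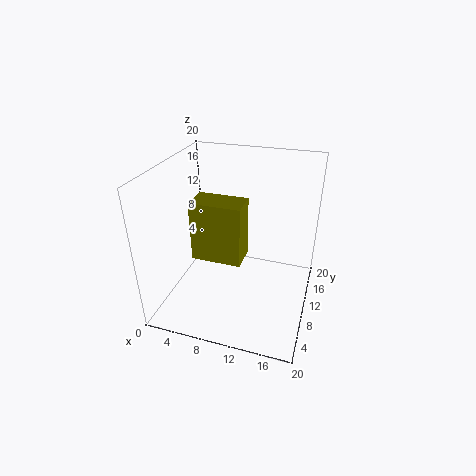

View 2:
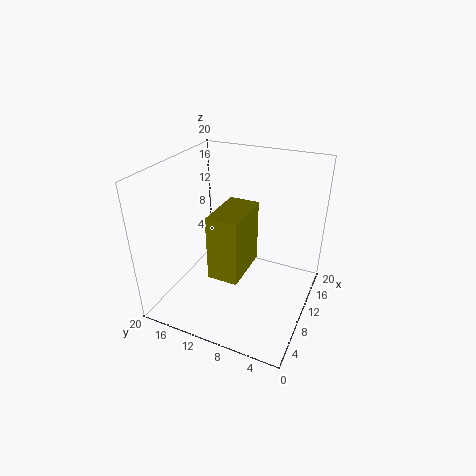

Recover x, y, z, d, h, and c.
x = 4, y = 7.5, z = 7, d = 4, h = 8.5, c = 'olive'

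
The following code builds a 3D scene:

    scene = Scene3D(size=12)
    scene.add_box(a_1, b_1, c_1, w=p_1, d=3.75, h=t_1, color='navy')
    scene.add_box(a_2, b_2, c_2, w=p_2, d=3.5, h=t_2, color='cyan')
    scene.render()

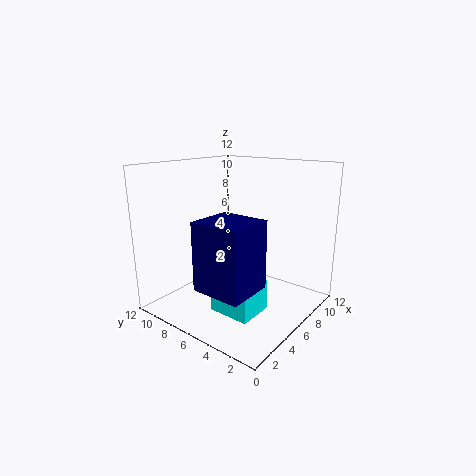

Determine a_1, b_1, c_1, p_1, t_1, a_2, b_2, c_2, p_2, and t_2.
a_1 = 0.25, b_1 = 1.75, c_1 = 3.75, p_1 = 3.5, t_1 = 5, a_2 = 3, b_2 = 3, c_2 = 0.5, p_2 = 3, t_2 = 2.5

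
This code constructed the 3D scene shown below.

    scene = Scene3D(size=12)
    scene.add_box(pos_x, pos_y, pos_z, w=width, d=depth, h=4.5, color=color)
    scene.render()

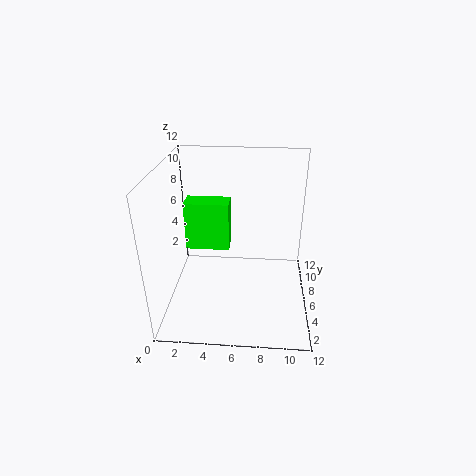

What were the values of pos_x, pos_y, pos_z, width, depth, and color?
pos_x = 1, pos_y = 8, pos_z = 3.5, width = 4, depth = 2, color = 'lime'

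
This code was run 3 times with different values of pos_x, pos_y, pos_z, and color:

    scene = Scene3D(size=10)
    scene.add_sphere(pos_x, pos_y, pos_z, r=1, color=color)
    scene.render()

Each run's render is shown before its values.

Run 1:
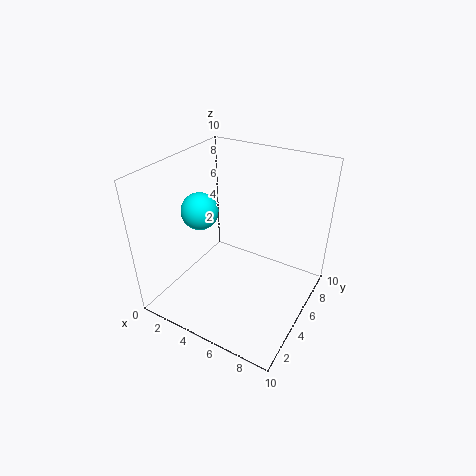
pos_x = 5
pos_y = 1
pos_z = 9
color = 'cyan'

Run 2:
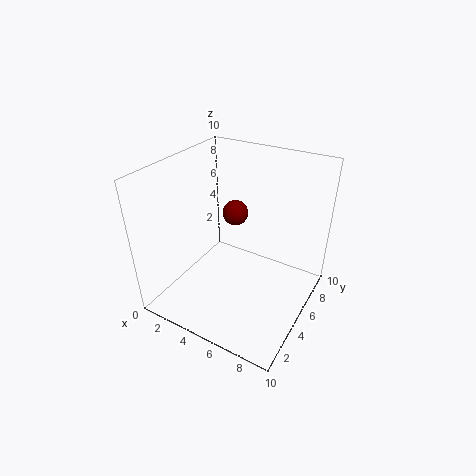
pos_x = 3
pos_y = 8
pos_z = 5
color = 'maroon'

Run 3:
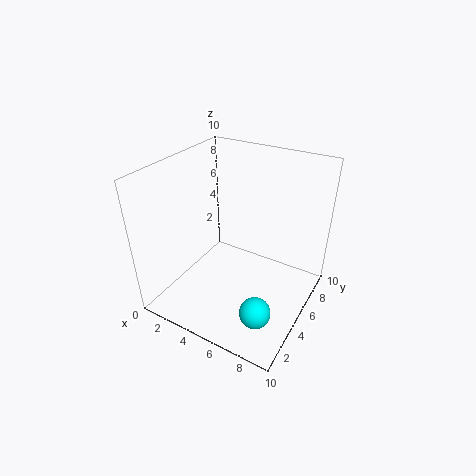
pos_x = 8
pos_y = 2
pos_z = 2
color = 'cyan'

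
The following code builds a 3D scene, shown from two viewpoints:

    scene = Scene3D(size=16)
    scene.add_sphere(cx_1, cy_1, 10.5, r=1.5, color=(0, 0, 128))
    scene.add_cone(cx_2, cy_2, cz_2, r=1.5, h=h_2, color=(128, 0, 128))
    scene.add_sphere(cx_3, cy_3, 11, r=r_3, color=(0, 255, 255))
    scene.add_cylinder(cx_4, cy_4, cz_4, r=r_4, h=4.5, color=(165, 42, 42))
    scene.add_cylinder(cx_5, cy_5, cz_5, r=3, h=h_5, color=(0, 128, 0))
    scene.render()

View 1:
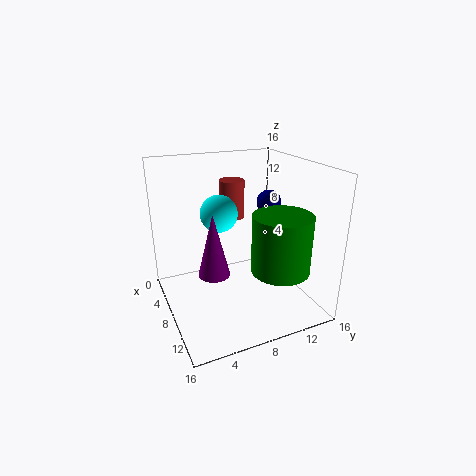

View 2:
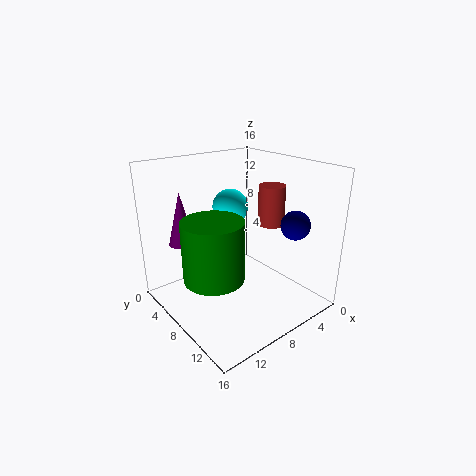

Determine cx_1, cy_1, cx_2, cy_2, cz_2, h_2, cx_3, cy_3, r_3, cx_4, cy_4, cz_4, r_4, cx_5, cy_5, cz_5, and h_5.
cx_1 = 5
cy_1 = 13.5
cx_2 = 12.5
cy_2 = 3.5
cz_2 = 7
h_2 = 6
cx_3 = 7.5
cy_3 = 6
r_3 = 2
cx_4 = 4
cy_4 = 9
cz_4 = 9
r_4 = 1.5
cx_5 = 13
cy_5 = 10.5
cz_5 = 6
h_5 = 6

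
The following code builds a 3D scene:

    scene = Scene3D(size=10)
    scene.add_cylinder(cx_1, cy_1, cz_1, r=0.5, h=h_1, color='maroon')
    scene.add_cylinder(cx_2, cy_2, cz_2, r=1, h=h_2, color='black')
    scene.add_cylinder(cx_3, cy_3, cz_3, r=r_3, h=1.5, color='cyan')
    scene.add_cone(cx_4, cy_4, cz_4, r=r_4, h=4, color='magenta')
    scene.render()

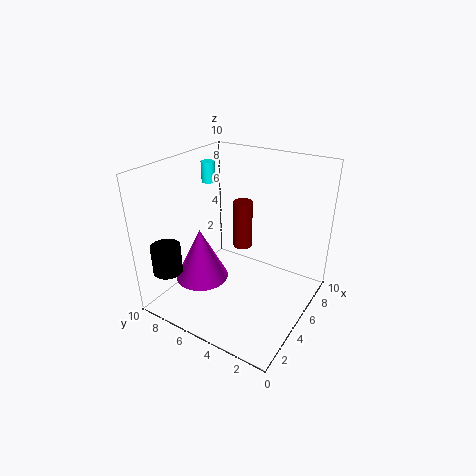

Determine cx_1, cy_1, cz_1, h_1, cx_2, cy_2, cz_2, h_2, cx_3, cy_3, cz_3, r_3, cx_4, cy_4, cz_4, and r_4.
cx_1 = 1.5; cy_1 = 2.5; cz_1 = 7; h_1 = 2.5; cx_2 = 1.5; cy_2 = 8.5; cz_2 = 3; h_2 = 2; cx_3 = 6.5; cy_3 = 8.5; cz_3 = 8; r_3 = 0.5; cx_4 = 4.5; cy_4 = 8; cz_4 = 1; r_4 = 2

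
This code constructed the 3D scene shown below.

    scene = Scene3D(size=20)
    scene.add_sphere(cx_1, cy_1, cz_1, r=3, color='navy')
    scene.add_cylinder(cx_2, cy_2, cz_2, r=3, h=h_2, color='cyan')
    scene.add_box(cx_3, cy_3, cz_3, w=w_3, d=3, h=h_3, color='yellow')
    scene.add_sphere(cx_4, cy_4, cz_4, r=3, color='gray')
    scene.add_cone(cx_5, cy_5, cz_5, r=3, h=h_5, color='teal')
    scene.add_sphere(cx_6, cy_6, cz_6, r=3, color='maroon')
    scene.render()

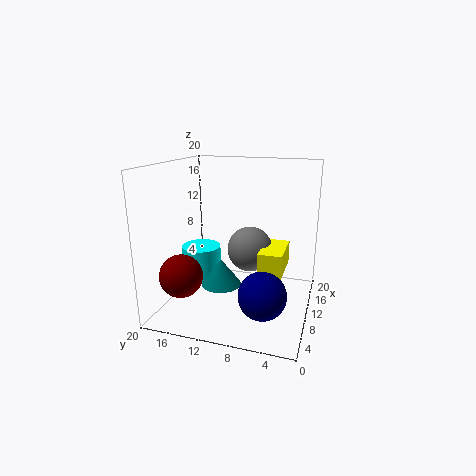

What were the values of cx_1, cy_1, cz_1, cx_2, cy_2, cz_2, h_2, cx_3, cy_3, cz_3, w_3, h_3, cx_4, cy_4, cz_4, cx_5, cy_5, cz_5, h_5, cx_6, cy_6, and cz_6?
cx_1 = 4; cy_1 = 5; cz_1 = 5; cx_2 = 13; cy_2 = 17; cz_2 = 2; h_2 = 5; cx_3 = 5; cy_3 = 3; cz_3 = 7; w_3 = 6; h_3 = 3; cx_4 = 9; cy_4 = 8; cz_4 = 9; cx_5 = 11; cy_5 = 13; cz_5 = 2; h_5 = 4; cx_6 = 6; cy_6 = 17; cz_6 = 5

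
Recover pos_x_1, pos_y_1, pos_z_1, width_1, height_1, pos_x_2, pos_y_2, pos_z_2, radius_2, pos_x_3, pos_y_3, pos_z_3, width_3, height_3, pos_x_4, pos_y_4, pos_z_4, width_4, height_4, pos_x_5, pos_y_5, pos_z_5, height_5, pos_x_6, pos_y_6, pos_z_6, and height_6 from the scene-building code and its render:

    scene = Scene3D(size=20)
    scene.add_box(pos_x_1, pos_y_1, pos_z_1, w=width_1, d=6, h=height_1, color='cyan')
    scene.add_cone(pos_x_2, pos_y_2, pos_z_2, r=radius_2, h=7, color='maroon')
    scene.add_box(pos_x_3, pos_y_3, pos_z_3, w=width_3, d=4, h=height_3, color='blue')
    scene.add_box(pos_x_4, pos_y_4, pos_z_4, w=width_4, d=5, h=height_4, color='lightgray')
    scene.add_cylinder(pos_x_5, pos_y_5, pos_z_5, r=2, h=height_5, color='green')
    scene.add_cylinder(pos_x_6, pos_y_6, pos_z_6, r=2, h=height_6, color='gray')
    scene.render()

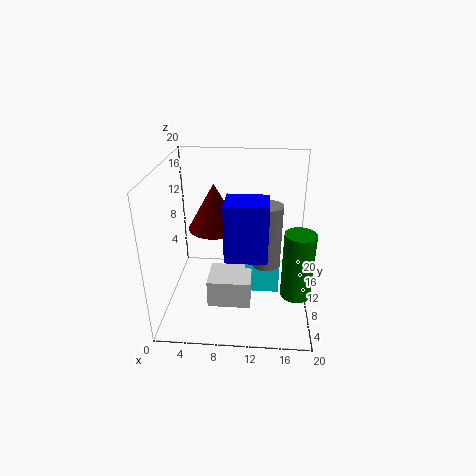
pos_x_1 = 11
pos_y_1 = 10
pos_z_1 = 1
width_1 = 5
height_1 = 5
pos_x_2 = 6
pos_y_2 = 15
pos_z_2 = 9
radius_2 = 4
pos_x_3 = 9
pos_y_3 = 2
pos_z_3 = 11
width_3 = 5
height_3 = 7
pos_x_4 = 6
pos_y_4 = 6
pos_z_4 = 1
width_4 = 6
height_4 = 4
pos_x_5 = 18
pos_y_5 = 6
pos_z_5 = 4
height_5 = 9
pos_x_6 = 14
pos_y_6 = 10
pos_z_6 = 6
height_6 = 9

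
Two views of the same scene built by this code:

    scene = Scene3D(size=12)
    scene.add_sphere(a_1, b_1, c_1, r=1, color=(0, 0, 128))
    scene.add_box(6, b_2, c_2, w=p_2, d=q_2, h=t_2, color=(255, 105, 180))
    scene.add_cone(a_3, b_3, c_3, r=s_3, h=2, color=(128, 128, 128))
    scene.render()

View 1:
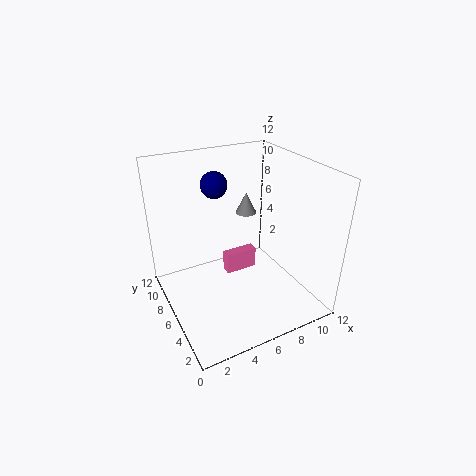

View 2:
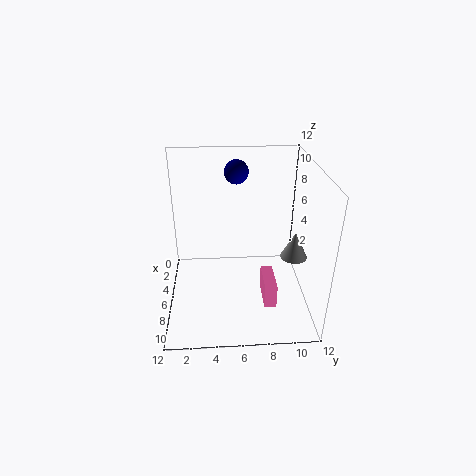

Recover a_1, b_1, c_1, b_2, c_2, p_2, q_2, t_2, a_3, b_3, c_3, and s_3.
a_1 = 4
b_1 = 6
c_1 = 11
b_2 = 8
c_2 = 1
p_2 = 3
q_2 = 1
t_2 = 2
a_3 = 9
b_3 = 10
c_3 = 6
s_3 = 1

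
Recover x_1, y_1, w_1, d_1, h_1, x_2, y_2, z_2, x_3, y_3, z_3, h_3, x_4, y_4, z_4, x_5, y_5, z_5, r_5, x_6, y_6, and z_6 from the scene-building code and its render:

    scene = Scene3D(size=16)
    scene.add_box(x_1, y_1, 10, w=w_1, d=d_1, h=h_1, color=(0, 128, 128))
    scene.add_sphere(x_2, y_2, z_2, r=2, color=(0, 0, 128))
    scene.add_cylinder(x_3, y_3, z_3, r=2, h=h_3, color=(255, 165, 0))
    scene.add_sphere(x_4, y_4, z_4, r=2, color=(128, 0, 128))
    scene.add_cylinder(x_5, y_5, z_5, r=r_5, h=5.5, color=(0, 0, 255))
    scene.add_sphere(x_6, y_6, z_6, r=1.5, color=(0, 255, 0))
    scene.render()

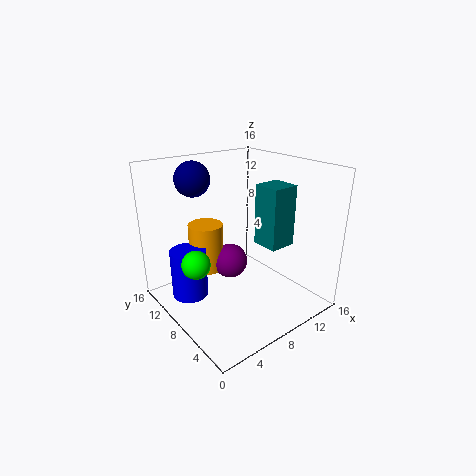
x_1 = 6
y_1 = 0.5
w_1 = 2.5
d_1 = 2.5
h_1 = 5.5
x_2 = 5.5
y_2 = 13
z_2 = 14
x_3 = 6
y_3 = 11.5
z_3 = 3.5
h_3 = 5.5
x_4 = 8
y_4 = 9.5
z_4 = 4.5
x_5 = 3
y_5 = 10.5
z_5 = 1.5
r_5 = 2
x_6 = 2.5
y_6 = 8
z_6 = 6.5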